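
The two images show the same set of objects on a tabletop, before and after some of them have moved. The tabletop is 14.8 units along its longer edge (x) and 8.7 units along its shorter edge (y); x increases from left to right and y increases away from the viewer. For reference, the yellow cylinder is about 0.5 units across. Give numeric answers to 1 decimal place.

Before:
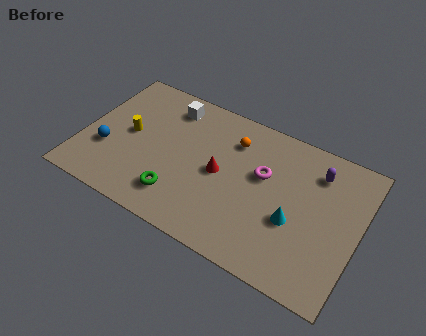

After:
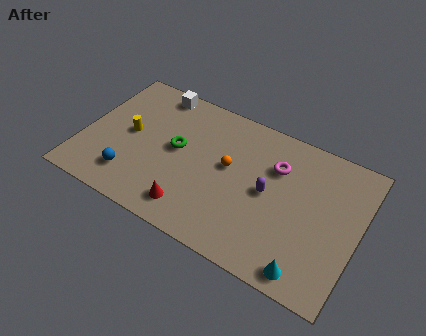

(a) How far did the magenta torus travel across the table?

1.0

From (9.6, 5.3) to (10.2, 6.1), the magenta torus covered √(0.6² + 0.8²) ≈ 1.0 units.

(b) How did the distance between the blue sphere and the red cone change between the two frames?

-2.7

They were about 6.1 units apart before and 3.4 after — 2.7 units closer together.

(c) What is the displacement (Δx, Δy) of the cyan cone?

(1.1, -2.4)

The cyan cone was at about (11.5, 3.4) and moved to about (12.6, 1.0).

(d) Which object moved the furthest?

the purple capsule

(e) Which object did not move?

the yellow cylinder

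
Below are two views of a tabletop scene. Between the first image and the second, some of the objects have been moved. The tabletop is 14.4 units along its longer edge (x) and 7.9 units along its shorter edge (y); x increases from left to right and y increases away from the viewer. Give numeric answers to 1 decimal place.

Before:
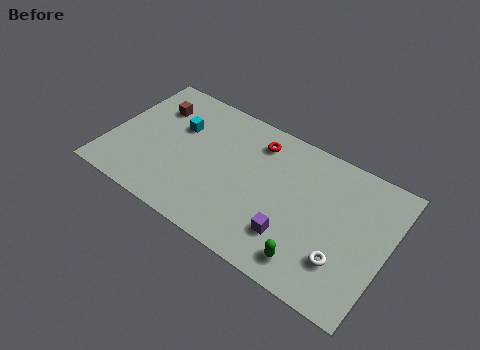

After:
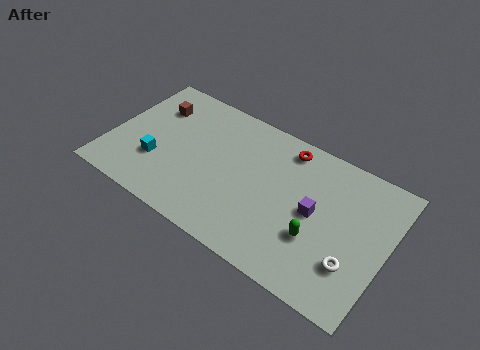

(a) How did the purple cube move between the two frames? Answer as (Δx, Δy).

(0.9, 1.9)

The purple cube was at about (9.8, 2.1) and moved to about (10.7, 4.0).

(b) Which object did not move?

the brown cube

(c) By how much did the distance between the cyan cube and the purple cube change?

+1.0

The distance was about 7.2 in the first image and 8.2 in the second, so they moved 1.0 units further apart.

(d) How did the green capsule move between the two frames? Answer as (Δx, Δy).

(0.1, 1.4)

The green capsule started near (10.9, 1.3) and ended near (11.0, 2.7).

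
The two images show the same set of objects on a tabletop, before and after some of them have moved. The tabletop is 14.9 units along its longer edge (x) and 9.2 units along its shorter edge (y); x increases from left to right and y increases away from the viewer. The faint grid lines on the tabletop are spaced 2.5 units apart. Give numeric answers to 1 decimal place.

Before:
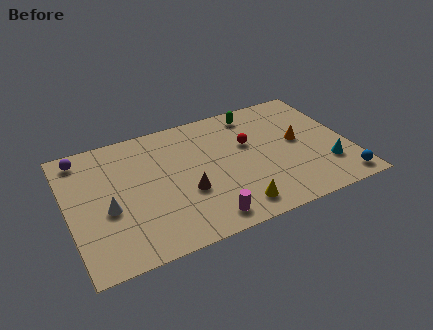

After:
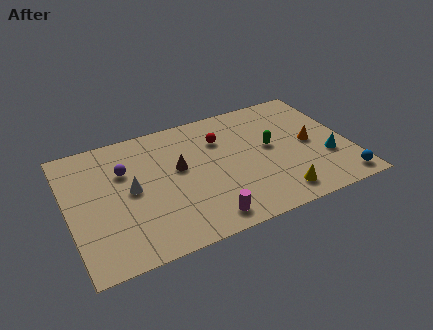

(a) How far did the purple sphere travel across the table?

2.8

The purple sphere was near (1.0, 8.0) before and (3.1, 6.2) after, so it travelled √(2.1² + 1.8²) ≈ 2.8 units.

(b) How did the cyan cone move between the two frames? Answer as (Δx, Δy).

(0.1, 0.6)

The cyan cone started near (13.5, 2.5) and ended near (13.6, 3.1).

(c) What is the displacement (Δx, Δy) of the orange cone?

(0.6, -0.4)

From the two frames, the orange cone sits at roughly (12.3, 4.9) before and (12.9, 4.5) after.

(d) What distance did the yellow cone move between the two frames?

2.3

The yellow cone moved from about (8.4, 1.4) to (10.7, 1.4), a distance of √(2.3² + 0.0²) ≈ 2.3.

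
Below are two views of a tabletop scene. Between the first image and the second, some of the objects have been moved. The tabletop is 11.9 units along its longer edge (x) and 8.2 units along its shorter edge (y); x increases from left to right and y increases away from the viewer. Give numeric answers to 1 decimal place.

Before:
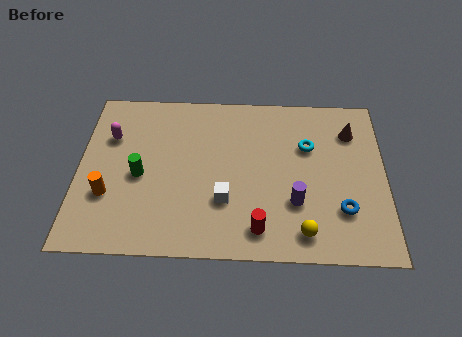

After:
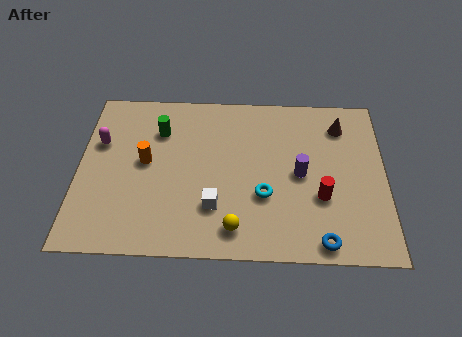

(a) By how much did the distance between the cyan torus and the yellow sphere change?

-2.3

The distance was about 4.2 in the first image and 1.9 in the second, so they moved 2.3 units closer together.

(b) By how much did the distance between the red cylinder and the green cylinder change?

+1.8

Before: roughly 5.2 units apart; after: 7.0. That's 1.8 units further apart.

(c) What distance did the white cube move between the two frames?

0.5

From (5.7, 2.6) to (5.3, 2.3), the white cube covered √(0.4² + 0.3²) ≈ 0.5 units.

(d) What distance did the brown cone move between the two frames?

0.5

From (10.6, 6.2) to (10.2, 6.5), the brown cone covered √(0.4² + 0.3²) ≈ 0.5 units.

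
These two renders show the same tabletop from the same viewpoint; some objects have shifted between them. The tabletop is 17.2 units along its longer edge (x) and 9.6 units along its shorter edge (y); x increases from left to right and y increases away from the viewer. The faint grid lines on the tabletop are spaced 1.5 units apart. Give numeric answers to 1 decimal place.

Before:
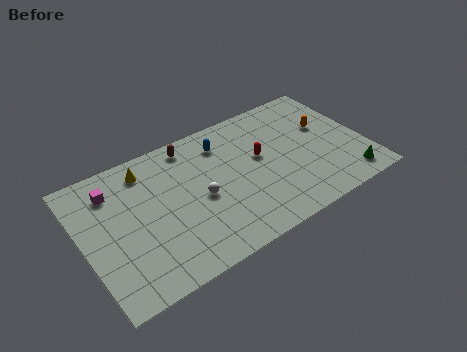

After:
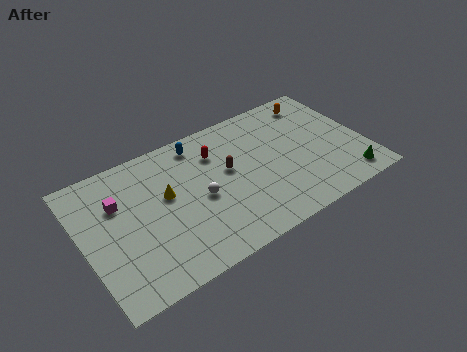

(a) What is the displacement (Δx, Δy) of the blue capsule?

(-1.4, 0.7)

The blue capsule was at about (8.9, 7.6) and moved to about (7.5, 8.3).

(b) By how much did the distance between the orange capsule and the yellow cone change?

-1.0

They were about 11.1 units apart before and 10.1 after — 1.0 units closer together.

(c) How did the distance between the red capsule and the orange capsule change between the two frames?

+2.4

Before: roughly 4.2 units apart; after: 6.6. That's 2.4 units further apart.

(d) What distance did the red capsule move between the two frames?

3.0

From (10.9, 5.5) to (8.4, 7.1), the red capsule covered √(2.5² + 1.6²) ≈ 3.0 units.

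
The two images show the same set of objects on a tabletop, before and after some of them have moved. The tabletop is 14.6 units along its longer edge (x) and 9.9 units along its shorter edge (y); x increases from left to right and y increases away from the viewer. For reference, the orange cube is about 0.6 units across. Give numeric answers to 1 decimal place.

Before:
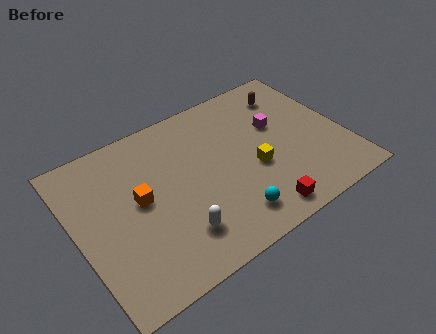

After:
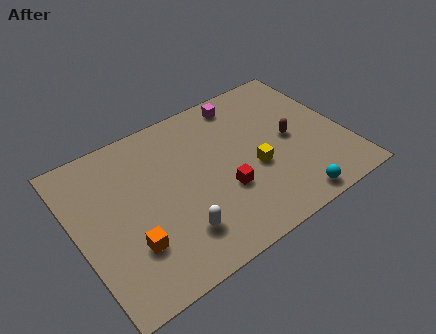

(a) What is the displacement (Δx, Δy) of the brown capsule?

(-0.6, -3.0)

The brown capsule was at about (12.3, 7.9) and moved to about (11.7, 4.9).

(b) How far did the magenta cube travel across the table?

2.9

From (11.2, 6.1) to (9.7, 8.6), the magenta cube covered √(1.5² + 2.5²) ≈ 2.9 units.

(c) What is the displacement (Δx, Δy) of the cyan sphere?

(3.2, -0.8)

From the two frames, the cyan sphere sits at roughly (7.7, 1.8) before and (10.9, 1.0) after.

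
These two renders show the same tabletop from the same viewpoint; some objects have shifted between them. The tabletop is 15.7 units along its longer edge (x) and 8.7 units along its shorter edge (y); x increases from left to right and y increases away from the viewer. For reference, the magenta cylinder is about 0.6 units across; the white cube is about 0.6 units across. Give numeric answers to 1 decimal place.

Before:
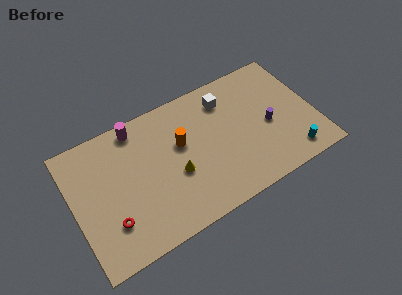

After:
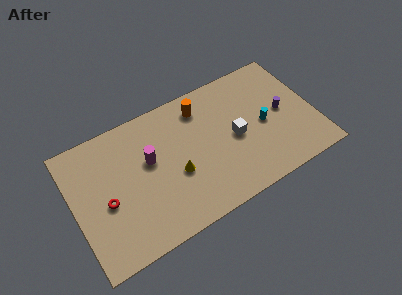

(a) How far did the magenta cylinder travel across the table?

2.5

The magenta cylinder was near (4.5, 7.7) before and (5.0, 5.2) after, so it travelled √(0.5² + 2.5²) ≈ 2.5 units.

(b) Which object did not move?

the yellow cone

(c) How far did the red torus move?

1.4

The red torus was near (2.1, 2.4) before and (2.0, 3.8) after, so it travelled √(0.1² + 1.4²) ≈ 1.4 units.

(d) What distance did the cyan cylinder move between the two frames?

3.1

The cyan cylinder was near (13.8, 1.3) before and (12.4, 4.1) after, so it travelled √(1.4² + 2.8²) ≈ 3.1 units.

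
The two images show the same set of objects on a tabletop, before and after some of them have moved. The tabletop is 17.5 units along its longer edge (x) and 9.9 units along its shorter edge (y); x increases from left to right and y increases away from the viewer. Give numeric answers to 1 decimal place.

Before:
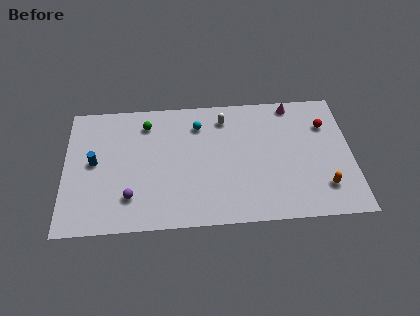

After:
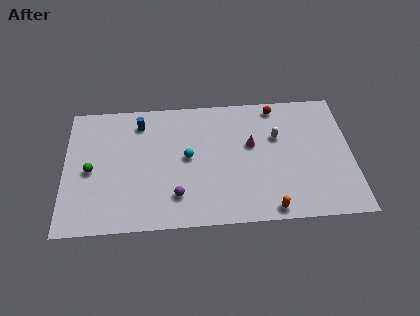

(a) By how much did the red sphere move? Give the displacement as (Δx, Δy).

(-3.0, 1.7)

The red sphere started near (16.0, 7.1) and ended near (13.0, 8.8).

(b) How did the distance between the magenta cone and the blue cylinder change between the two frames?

-5.6

They were about 12.7 units apart before and 7.1 after — 5.6 units closer together.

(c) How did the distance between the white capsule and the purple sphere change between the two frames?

-0.7

The distance was about 8.1 in the first image and 7.4 in the second, so they moved 0.7 units closer together.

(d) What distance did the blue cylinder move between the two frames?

4.0

The blue cylinder was near (1.8, 5.2) before and (4.6, 8.1) after, so it travelled √(2.8² + 2.9²) ≈ 4.0 units.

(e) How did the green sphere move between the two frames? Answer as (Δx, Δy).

(-3.4, -3.4)

The green sphere started near (5.0, 8.0) and ended near (1.6, 4.6).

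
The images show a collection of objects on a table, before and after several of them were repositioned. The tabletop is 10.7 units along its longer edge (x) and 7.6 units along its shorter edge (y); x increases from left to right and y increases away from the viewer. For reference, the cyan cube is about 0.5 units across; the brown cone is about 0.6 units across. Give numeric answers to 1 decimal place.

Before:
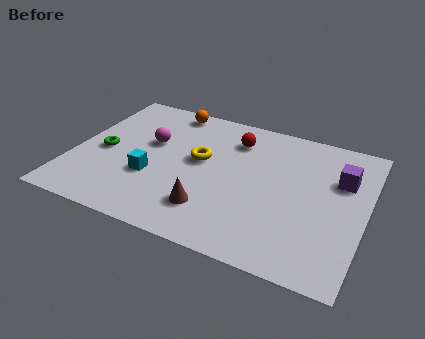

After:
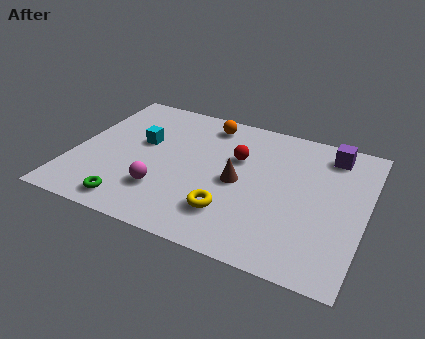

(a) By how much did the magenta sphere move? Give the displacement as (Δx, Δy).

(0.8, -2.5)

From the two frames, the magenta sphere sits at roughly (2.7, 4.6) before and (3.5, 2.1) after.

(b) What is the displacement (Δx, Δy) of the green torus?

(1.4, -2.5)

From the two frames, the green torus sits at roughly (1.1, 3.5) before and (2.5, 1.0) after.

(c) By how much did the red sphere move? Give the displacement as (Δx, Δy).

(0.2, -1.0)

The red sphere was at about (5.7, 5.9) and moved to about (5.9, 4.9).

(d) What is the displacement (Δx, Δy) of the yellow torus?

(1.4, -2.4)

The yellow torus started near (4.6, 4.3) and ended near (6.0, 1.9).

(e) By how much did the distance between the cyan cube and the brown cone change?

+1.3

They were about 2.5 units apart before and 3.8 after — 1.3 units further apart.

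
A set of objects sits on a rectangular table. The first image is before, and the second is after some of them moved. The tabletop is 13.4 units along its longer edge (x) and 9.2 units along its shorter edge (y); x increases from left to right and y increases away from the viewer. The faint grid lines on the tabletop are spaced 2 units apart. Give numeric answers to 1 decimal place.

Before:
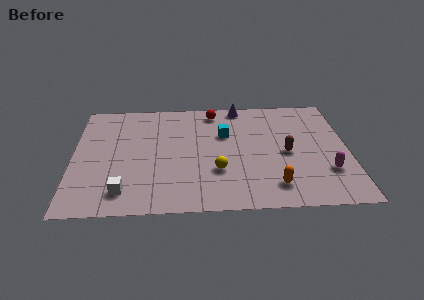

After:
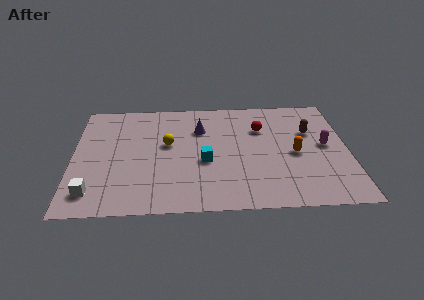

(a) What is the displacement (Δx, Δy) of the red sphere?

(2.3, -1.6)

From the two frames, the red sphere sits at roughly (6.9, 8.0) before and (9.2, 6.4) after.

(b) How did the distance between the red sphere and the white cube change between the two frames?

+1.7

Before: roughly 7.8 units apart; after: 9.5. That's 1.7 units further apart.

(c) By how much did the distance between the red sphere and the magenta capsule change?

-4.1

Before: roughly 7.6 units apart; after: 3.5. That's 4.1 units closer together.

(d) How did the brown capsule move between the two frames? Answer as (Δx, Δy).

(1.2, 1.7)

The brown capsule started near (10.4, 4.3) and ended near (11.6, 6.0).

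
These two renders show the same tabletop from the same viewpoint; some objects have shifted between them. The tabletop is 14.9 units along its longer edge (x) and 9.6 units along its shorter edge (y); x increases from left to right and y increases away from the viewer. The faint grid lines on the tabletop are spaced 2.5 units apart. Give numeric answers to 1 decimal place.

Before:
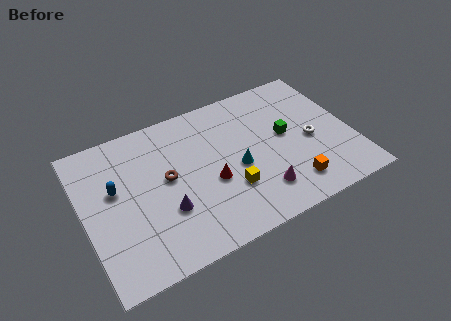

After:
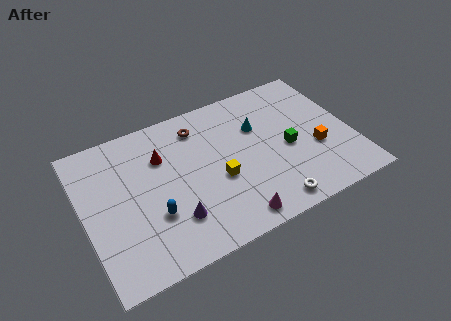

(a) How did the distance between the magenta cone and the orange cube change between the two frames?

+4.0

Before: roughly 1.7 units apart; after: 5.7. That's 4.0 units further apart.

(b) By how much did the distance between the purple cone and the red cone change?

+1.5

Before: roughly 2.7 units apart; after: 4.2. That's 1.5 units further apart.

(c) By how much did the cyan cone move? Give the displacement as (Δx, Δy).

(1.5, 2.2)

The cyan cone was at about (8.4, 4.2) and moved to about (9.9, 6.4).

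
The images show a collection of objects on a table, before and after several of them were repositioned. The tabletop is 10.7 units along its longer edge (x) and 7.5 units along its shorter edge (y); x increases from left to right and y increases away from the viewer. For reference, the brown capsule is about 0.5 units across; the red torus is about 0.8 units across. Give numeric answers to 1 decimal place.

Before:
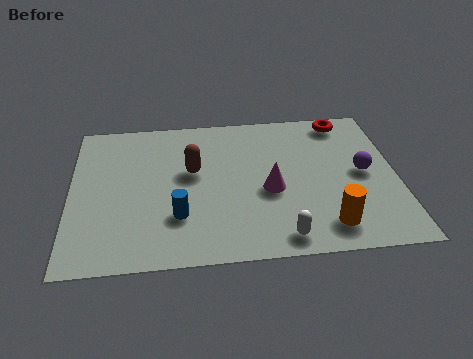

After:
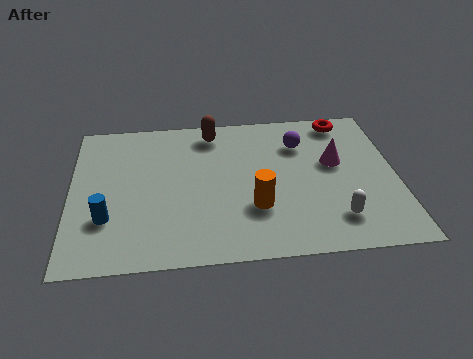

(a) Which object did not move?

the red torus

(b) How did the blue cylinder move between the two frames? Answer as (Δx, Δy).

(-2.3, 0.1)

The blue cylinder was at about (3.5, 2.2) and moved to about (1.2, 2.3).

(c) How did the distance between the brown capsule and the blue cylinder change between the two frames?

+3.1

Before: roughly 2.3 units apart; after: 5.4. That's 3.1 units further apart.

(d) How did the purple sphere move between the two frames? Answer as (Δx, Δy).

(-2.0, 1.7)

The purple sphere was at about (9.6, 3.8) and moved to about (7.6, 5.5).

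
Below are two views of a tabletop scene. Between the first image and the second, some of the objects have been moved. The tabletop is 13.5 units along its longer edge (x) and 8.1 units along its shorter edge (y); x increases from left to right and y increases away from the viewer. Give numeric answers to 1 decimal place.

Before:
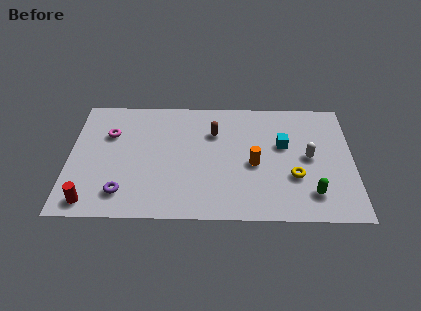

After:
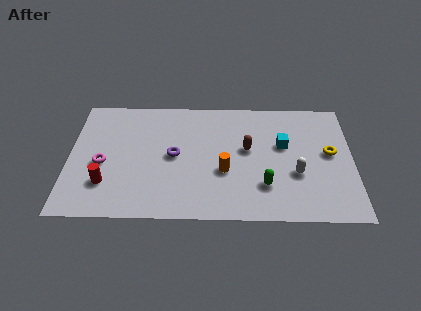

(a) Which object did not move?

the cyan cube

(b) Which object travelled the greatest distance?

the purple torus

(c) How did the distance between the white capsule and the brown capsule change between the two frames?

-2.0

Before: roughly 4.8 units apart; after: 2.8. That's 2.0 units closer together.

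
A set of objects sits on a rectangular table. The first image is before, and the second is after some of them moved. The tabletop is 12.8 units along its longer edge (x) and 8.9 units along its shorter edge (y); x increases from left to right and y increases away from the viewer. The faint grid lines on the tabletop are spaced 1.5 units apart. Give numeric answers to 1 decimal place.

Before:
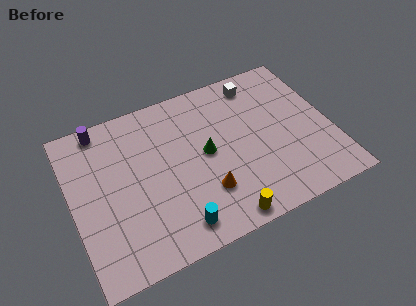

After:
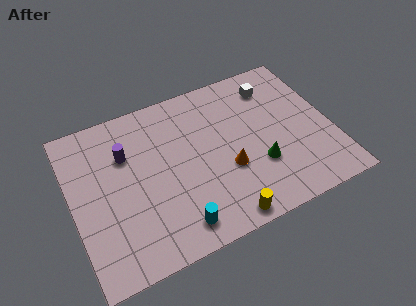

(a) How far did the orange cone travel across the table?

1.4

The orange cone moved from about (6.3, 2.5) to (7.5, 3.3), a distance of √(1.2² + 0.8²) ≈ 1.4.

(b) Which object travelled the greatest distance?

the green cone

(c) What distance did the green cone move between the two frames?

2.9

The green cone moved from about (6.6, 4.6) to (9.0, 2.9), a distance of √(2.4² + 1.7²) ≈ 2.9.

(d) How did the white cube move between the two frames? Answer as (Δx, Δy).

(0.7, -0.5)

The white cube was at about (9.6, 7.6) and moved to about (10.3, 7.1).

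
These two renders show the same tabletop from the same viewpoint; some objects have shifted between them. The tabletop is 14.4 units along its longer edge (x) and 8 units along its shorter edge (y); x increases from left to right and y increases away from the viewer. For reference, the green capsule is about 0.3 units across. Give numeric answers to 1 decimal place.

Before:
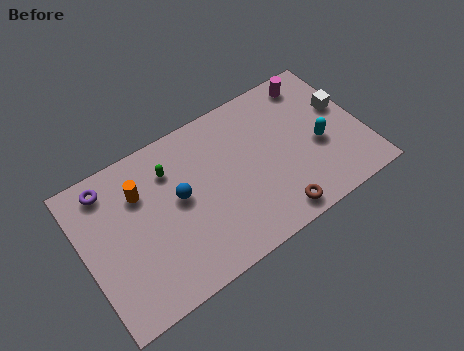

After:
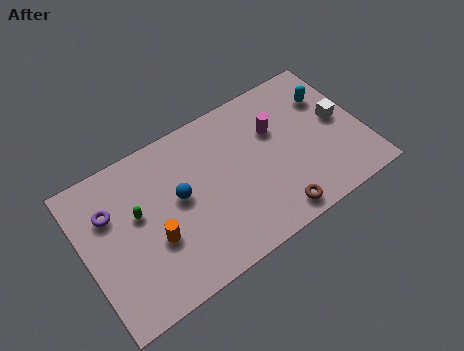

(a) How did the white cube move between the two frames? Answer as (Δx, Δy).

(-0.3, -0.6)

The white cube started near (13.6, 4.8) and ended near (13.3, 4.2).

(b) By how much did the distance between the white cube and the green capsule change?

+1.5

They were about 9.0 units apart before and 10.5 after — 1.5 units further apart.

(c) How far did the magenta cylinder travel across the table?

2.8

From (12.4, 6.9) to (10.1, 5.3), the magenta cylinder covered √(2.3² + 1.6²) ≈ 2.8 units.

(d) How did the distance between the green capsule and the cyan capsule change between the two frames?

+2.4

The distance was about 7.8 in the first image and 10.2 in the second, so they moved 2.4 units further apart.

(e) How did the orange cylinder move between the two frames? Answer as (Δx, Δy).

(0.3, -2.7)

The orange cylinder was at about (3.1, 5.7) and moved to about (3.4, 3.0).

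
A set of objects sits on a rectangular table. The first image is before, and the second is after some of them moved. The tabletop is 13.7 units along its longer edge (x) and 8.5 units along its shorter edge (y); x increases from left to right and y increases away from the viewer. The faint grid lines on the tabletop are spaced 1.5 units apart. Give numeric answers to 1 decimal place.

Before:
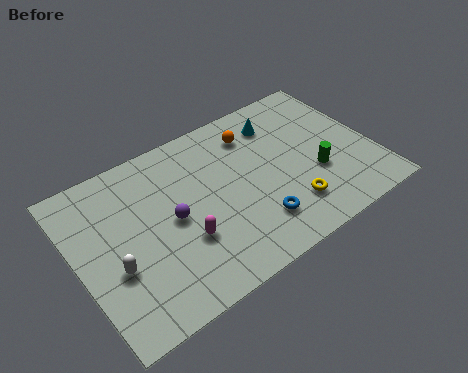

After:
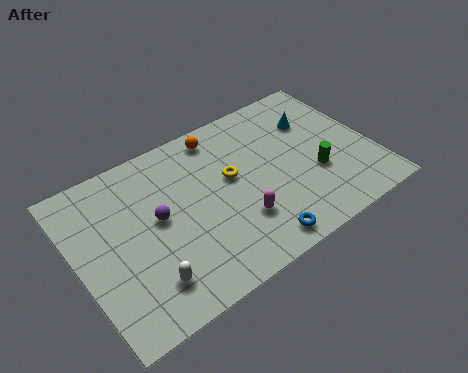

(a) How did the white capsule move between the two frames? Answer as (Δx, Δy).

(1.2, -1.4)

The white capsule was at about (1.5, 3.2) and moved to about (2.7, 1.8).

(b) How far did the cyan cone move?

1.7

The cyan cone was near (9.8, 6.7) before and (11.4, 6.0) after, so it travelled √(1.6² + 0.7²) ≈ 1.7 units.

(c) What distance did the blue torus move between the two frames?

1.0

The blue torus was near (7.8, 2.0) before and (7.6, 1.0) after, so it travelled √(0.2² + 1.0²) ≈ 1.0 units.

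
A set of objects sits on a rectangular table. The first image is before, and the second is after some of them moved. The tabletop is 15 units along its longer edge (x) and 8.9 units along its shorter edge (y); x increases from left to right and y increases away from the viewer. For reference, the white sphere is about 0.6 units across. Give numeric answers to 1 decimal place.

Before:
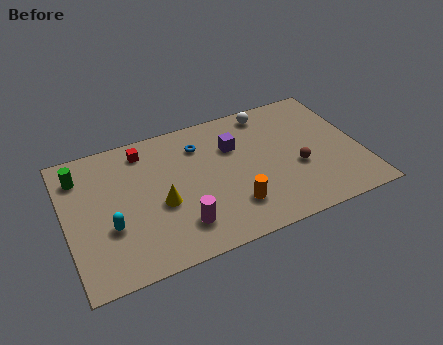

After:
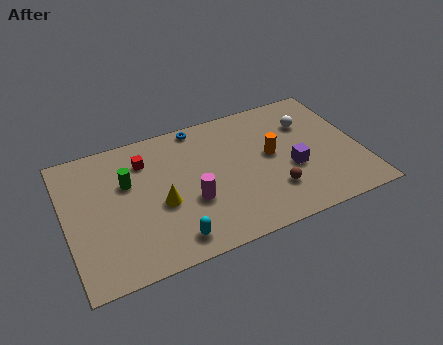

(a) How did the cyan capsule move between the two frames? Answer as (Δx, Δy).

(2.9, -1.9)

The cyan capsule was at about (2.1, 3.2) and moved to about (5.0, 1.3).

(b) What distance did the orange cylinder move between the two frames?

3.5

The orange cylinder moved from about (8.2, 2.2) to (10.5, 4.8), a distance of √(2.3² + 2.6²) ≈ 3.5.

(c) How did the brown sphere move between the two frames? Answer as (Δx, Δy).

(-1.4, -1.1)

From the two frames, the brown sphere sits at roughly (11.7, 3.5) before and (10.3, 2.4) after.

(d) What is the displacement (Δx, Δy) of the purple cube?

(2.7, -2.6)

The purple cube was at about (8.7, 6.1) and moved to about (11.4, 3.5).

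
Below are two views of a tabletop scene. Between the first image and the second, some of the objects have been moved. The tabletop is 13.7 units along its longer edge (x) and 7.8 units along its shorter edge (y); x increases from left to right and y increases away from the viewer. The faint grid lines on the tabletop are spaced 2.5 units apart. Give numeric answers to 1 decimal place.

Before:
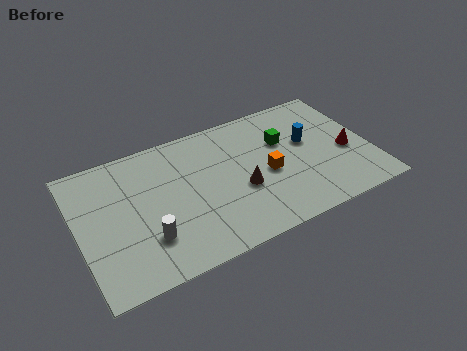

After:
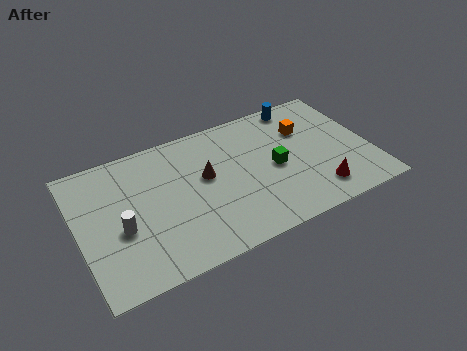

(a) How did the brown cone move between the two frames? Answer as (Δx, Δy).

(-1.5, 1.4)

The brown cone was at about (7.5, 3.1) and moved to about (6.0, 4.5).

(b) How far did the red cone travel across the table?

2.5

The red cone moved from about (12.6, 3.3) to (10.9, 1.5), a distance of √(1.7² + 1.8²) ≈ 2.5.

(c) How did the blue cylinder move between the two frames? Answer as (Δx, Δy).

(0.0, 2.4)

From the two frames, the blue cylinder sits at roughly (10.9, 4.6) before and (10.9, 7.0) after.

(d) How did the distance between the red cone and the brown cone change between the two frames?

+0.6

The distance was about 5.1 in the first image and 5.7 in the second, so they moved 0.6 units further apart.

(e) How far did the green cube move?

1.5

The green cube was near (9.8, 5.1) before and (9.2, 3.7) after, so it travelled √(0.6² + 1.4²) ≈ 1.5 units.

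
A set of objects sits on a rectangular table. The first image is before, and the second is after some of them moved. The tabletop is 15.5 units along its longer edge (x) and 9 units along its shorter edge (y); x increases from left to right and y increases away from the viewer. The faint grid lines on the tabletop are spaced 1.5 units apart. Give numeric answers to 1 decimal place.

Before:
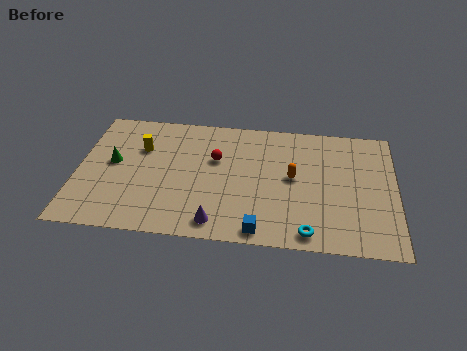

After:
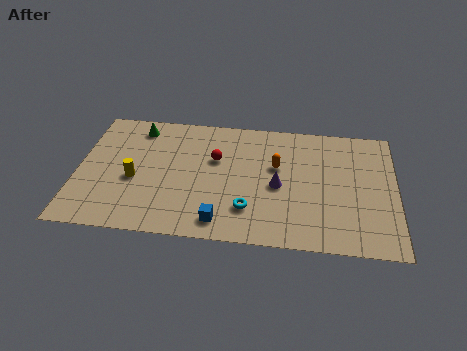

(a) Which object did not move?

the red sphere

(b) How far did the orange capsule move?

1.1

From (10.5, 4.8) to (9.7, 5.5), the orange capsule covered √(0.8² + 0.7²) ≈ 1.1 units.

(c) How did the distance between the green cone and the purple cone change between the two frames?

+1.4

Before: roughly 6.4 units apart; after: 7.8. That's 1.4 units further apart.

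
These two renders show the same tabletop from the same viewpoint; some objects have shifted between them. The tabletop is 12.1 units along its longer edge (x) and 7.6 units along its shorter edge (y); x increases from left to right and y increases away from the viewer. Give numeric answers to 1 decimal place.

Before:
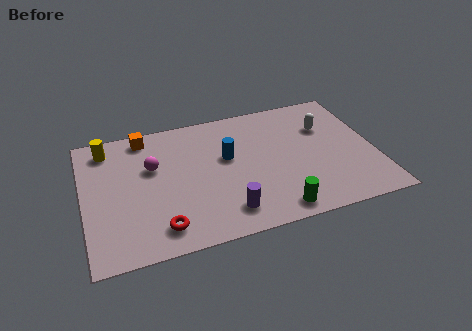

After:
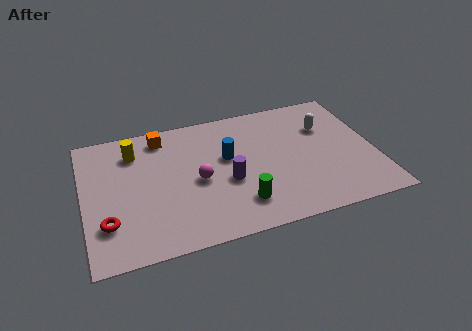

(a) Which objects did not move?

the blue cylinder and the white capsule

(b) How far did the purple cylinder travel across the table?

1.7

The purple cylinder moved from about (5.7, 1.4) to (5.9, 3.1), a distance of √(0.2² + 1.7²) ≈ 1.7.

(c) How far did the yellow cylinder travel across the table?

1.2

The yellow cylinder was near (1.1, 6.4) before and (2.2, 5.9) after, so it travelled √(1.1² + 0.5²) ≈ 1.2 units.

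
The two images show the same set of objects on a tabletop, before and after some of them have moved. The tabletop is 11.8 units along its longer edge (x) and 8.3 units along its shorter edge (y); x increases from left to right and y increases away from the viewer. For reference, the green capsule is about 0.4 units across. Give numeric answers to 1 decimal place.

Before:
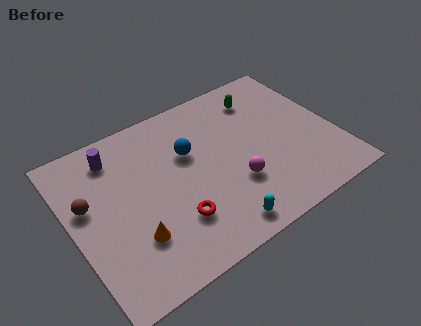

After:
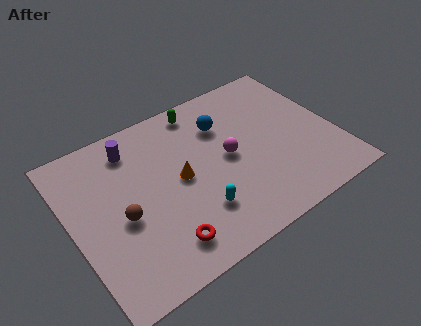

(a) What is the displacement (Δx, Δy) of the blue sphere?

(1.7, 0.7)

The blue sphere started near (5.4, 5.3) and ended near (7.1, 6.0).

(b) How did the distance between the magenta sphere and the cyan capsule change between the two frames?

+0.7

Before: roughly 2.0 units apart; after: 2.7. That's 0.7 units further apart.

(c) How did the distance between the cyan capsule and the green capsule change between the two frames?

-1.2

The distance was about 6.4 in the first image and 5.2 in the second, so they moved 1.2 units closer together.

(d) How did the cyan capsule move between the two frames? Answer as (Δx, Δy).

(-0.7, 1.2)

From the two frames, the cyan capsule sits at roughly (5.9, 1.0) before and (5.2, 2.2) after.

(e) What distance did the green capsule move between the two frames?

2.8

The green capsule was near (9.0, 6.6) before and (6.3, 7.3) after, so it travelled √(2.7² + 0.7²) ≈ 2.8 units.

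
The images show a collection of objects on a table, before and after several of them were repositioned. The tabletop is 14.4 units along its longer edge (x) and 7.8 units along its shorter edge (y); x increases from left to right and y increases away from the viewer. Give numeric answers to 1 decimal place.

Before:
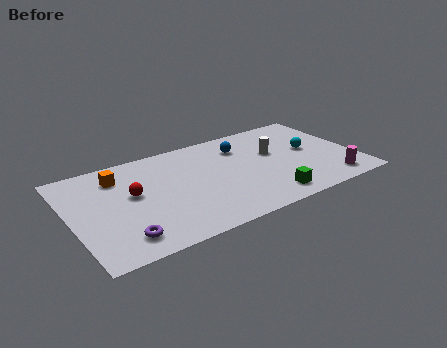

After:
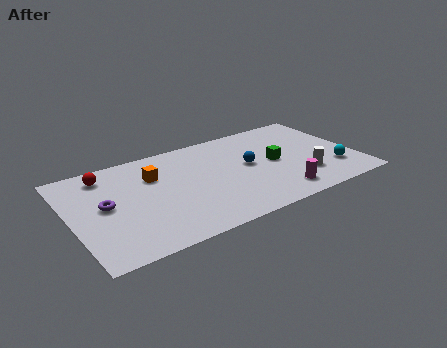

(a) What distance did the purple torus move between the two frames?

2.7

From (2.2, 1.4) to (1.7, 4.1), the purple torus covered √(0.5² + 2.7²) ≈ 2.7 units.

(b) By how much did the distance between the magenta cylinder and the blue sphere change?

-3.0

The distance was about 6.1 in the first image and 3.1 in the second, so they moved 3.0 units closer together.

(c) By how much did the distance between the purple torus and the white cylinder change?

+1.2

The distance was about 8.8 in the first image and 10.0 in the second, so they moved 1.2 units further apart.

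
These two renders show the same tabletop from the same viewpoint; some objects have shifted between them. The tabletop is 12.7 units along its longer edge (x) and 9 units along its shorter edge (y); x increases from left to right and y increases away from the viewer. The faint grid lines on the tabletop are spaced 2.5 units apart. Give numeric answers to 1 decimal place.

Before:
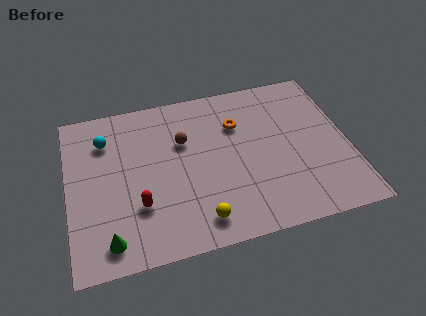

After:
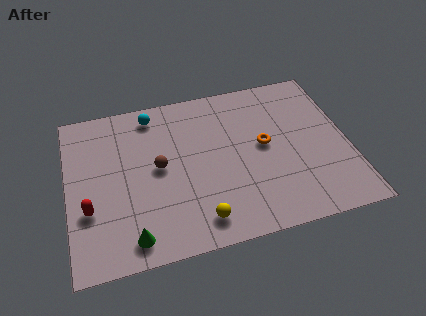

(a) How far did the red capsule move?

2.2

From (3.1, 2.8) to (0.9, 3.1), the red capsule covered √(2.2² + 0.3²) ≈ 2.2 units.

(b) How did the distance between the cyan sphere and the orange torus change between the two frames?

-0.3

The distance was about 6.0 in the first image and 5.7 in the second, so they moved 0.3 units closer together.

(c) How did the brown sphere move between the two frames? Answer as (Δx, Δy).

(-1.2, -1.2)

The brown sphere started near (5.3, 5.9) and ended near (4.1, 4.7).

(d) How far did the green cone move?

1.0

The green cone was near (1.7, 1.3) before and (2.7, 1.2) after, so it travelled √(1.0² + 0.1²) ≈ 1.0 units.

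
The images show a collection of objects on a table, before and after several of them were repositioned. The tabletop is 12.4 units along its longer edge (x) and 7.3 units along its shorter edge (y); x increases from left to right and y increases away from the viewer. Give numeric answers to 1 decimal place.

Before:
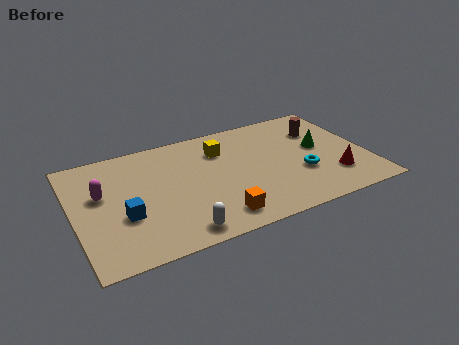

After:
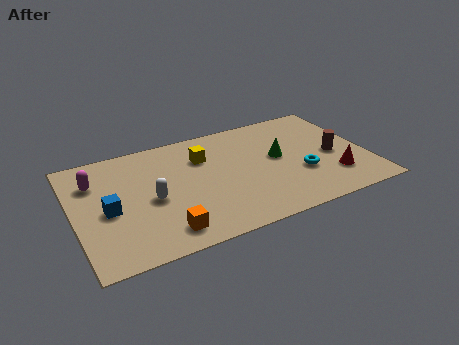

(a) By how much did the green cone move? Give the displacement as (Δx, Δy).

(-1.8, 0.0)

From the two frames, the green cone sits at roughly (10.5, 4.0) before and (8.7, 4.0) after.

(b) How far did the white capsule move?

2.6

The white capsule was near (4.1, 0.9) before and (3.2, 3.3) after, so it travelled √(0.9² + 2.4²) ≈ 2.6 units.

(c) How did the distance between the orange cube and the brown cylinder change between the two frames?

+1.4

The distance was about 6.4 in the first image and 7.8 in the second, so they moved 1.4 units further apart.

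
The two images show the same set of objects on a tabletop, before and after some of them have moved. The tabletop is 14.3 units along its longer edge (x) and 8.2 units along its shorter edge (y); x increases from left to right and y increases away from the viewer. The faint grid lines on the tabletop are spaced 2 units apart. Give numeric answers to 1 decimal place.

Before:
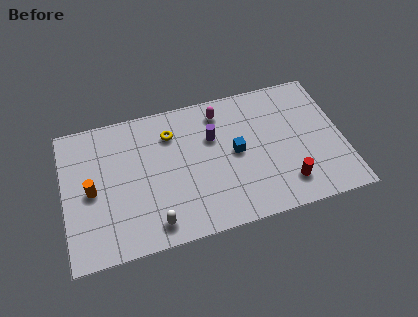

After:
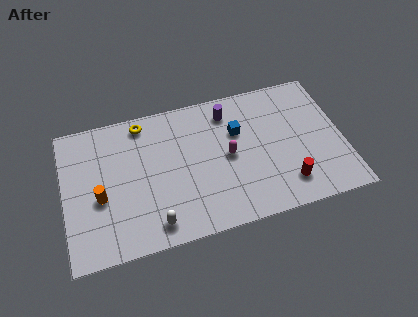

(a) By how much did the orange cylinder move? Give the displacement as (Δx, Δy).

(0.4, -0.5)

The orange cylinder was at about (1.4, 3.9) and moved to about (1.8, 3.4).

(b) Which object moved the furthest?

the magenta capsule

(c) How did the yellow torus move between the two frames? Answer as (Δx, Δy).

(-1.4, 1.0)

The yellow torus started near (5.6, 6.2) and ended near (4.2, 7.2).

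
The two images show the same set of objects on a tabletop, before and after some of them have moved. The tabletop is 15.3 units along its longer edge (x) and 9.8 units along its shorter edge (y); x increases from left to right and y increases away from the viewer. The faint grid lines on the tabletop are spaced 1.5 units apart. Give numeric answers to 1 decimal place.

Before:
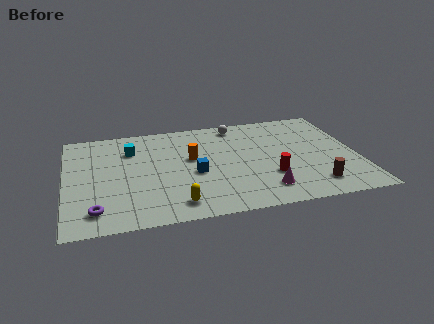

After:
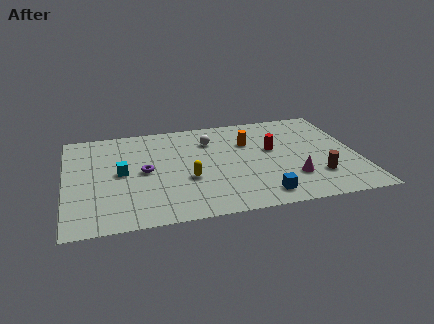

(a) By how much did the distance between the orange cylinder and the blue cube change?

+3.8

Before: roughly 1.5 units apart; after: 5.3. That's 3.8 units further apart.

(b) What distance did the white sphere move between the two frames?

2.0

From (9.2, 8.6) to (7.7, 7.3), the white sphere covered √(1.5² + 1.3²) ≈ 2.0 units.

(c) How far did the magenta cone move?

1.7

The magenta cone moved from about (10.2, 1.9) to (11.7, 2.7), a distance of √(1.5² + 0.8²) ≈ 1.7.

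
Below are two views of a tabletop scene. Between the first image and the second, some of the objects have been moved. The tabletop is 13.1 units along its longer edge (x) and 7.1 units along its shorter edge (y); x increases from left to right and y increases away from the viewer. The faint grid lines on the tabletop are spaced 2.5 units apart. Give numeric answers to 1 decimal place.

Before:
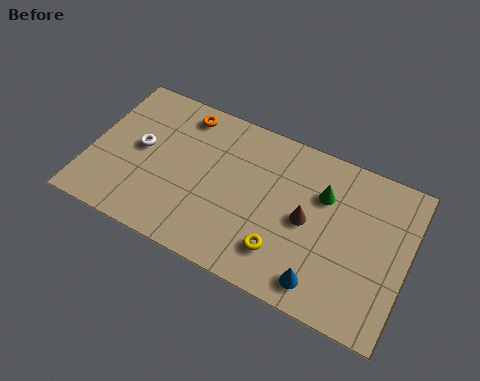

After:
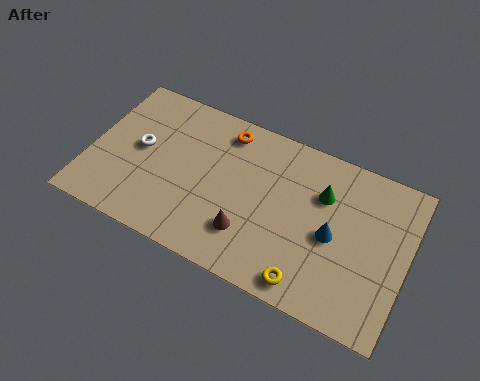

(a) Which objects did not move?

the green cone and the white torus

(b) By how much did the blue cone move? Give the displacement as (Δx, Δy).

(0.2, 2.2)

From the two frames, the blue cone sits at roughly (9.9, 1.1) before and (10.1, 3.3) after.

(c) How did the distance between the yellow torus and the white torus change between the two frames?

+1.4

The distance was about 6.5 in the first image and 7.9 in the second, so they moved 1.4 units further apart.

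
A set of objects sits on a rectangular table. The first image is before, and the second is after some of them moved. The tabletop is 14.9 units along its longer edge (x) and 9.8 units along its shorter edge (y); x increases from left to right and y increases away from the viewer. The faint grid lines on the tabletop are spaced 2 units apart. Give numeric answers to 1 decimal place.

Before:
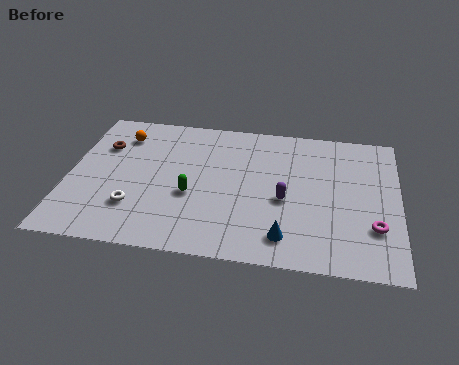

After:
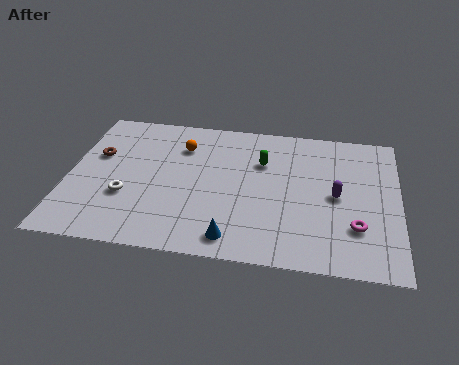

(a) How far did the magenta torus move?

0.8

The magenta torus was near (13.8, 2.9) before and (13.0, 2.8) after, so it travelled √(0.8² + 0.1²) ≈ 0.8 units.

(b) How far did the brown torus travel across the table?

0.7

The brown torus was near (1.4, 6.8) before and (1.2, 6.1) after, so it travelled √(0.2² + 0.7²) ≈ 0.7 units.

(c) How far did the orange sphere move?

2.8

The orange sphere was near (2.2, 7.7) before and (5.0, 7.3) after, so it travelled √(2.8² + 0.4²) ≈ 2.8 units.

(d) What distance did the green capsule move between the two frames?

4.2

The green capsule moved from about (5.6, 3.9) to (8.7, 6.7), a distance of √(3.1² + 2.8²) ≈ 4.2.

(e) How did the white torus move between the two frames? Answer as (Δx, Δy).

(-0.4, 0.7)

From the two frames, the white torus sits at roughly (3.1, 2.7) before and (2.7, 3.4) after.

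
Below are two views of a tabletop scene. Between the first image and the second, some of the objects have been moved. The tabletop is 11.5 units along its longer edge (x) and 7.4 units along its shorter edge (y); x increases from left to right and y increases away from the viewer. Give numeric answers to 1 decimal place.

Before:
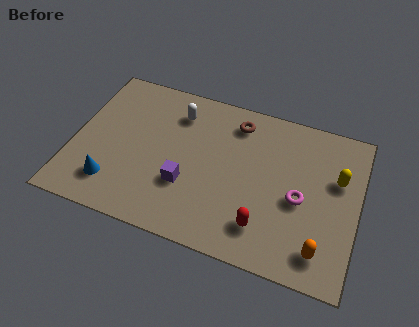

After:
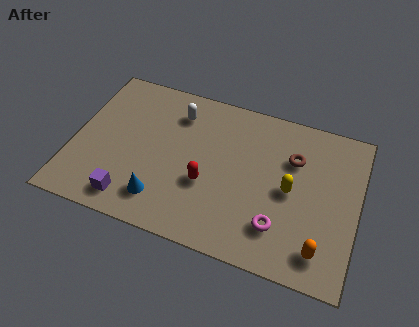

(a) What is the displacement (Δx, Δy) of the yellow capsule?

(-1.8, -1.1)

The yellow capsule was at about (10.6, 4.7) and moved to about (8.8, 3.6).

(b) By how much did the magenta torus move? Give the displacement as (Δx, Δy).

(-0.7, -1.5)

From the two frames, the magenta torus sits at roughly (9.2, 3.3) before and (8.5, 1.8) after.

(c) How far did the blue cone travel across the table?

2.0

From (1.8, 1.6) to (3.8, 1.5), the blue cone covered √(2.0² + 0.1²) ≈ 2.0 units.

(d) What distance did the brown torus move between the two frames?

2.6

The brown torus moved from about (6.4, 6.1) to (8.8, 5.1), a distance of √(2.4² + 1.0²) ≈ 2.6.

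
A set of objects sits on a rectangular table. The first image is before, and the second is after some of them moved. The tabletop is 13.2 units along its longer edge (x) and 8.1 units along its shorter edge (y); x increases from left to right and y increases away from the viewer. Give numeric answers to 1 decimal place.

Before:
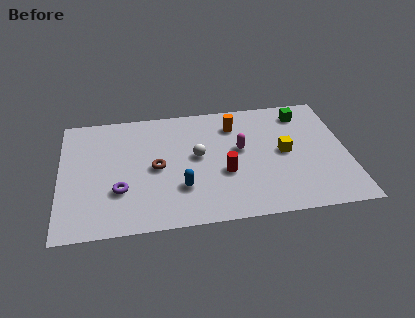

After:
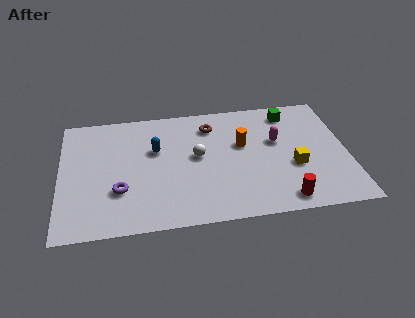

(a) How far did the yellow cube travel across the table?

1.1

The yellow cube was near (10.3, 4.1) before and (10.7, 3.1) after, so it travelled √(0.4² + 1.0²) ≈ 1.1 units.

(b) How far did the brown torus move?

3.6

The brown torus moved from about (4.4, 3.9) to (7.0, 6.4), a distance of √(2.6² + 2.5²) ≈ 3.6.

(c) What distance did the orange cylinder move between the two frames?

1.4

The orange cylinder moved from about (8.1, 6.3) to (8.4, 4.9), a distance of √(0.3² + 1.4²) ≈ 1.4.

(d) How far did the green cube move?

0.6

The green cube was near (11.3, 6.7) before and (10.7, 6.8) after, so it travelled √(0.6² + 0.1²) ≈ 0.6 units.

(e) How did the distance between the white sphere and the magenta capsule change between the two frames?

+1.7

Before: roughly 2.0 units apart; after: 3.7. That's 1.7 units further apart.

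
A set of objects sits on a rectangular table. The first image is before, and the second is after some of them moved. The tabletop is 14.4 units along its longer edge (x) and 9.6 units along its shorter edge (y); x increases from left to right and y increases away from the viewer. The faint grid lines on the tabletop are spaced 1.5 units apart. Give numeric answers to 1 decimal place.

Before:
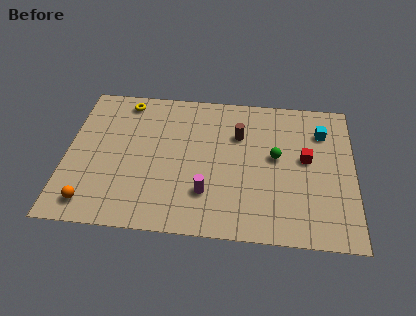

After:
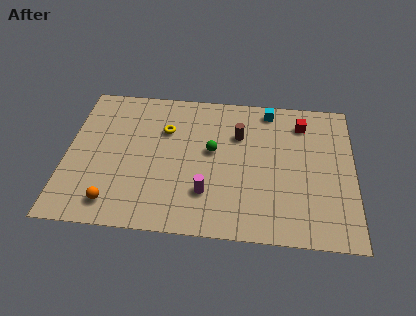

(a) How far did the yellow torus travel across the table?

2.8

The yellow torus moved from about (2.8, 8.4) to (4.9, 6.6), a distance of √(2.1² + 1.8²) ≈ 2.8.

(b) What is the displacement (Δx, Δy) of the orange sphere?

(1.1, 0.1)

From the two frames, the orange sphere sits at roughly (1.4, 1.4) before and (2.5, 1.5) after.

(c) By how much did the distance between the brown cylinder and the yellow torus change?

-2.4

The distance was about 6.1 in the first image and 3.7 in the second, so they moved 2.4 units closer together.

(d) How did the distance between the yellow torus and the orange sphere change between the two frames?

-1.5

Before: roughly 7.1 units apart; after: 5.6. That's 1.5 units closer together.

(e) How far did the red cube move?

2.4

From (12.0, 5.3) to (11.8, 7.7), the red cube covered √(0.2² + 2.4²) ≈ 2.4 units.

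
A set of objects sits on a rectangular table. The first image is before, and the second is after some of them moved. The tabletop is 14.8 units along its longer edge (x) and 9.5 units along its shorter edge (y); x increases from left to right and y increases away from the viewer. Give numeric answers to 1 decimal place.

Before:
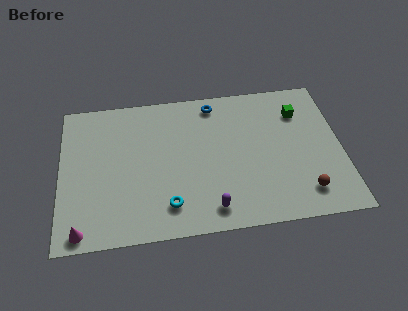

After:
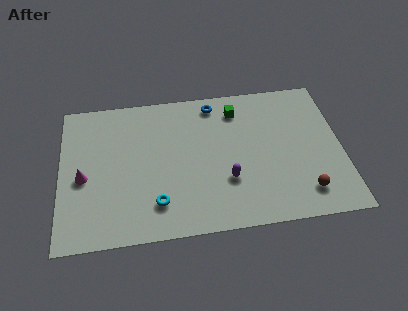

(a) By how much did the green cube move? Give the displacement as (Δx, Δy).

(-3.3, 0.6)

The green cube was at about (12.7, 7.1) and moved to about (9.4, 7.7).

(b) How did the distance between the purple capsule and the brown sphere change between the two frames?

-0.7

They were about 4.9 units apart before and 4.2 after — 0.7 units closer together.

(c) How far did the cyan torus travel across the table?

0.6

The cyan torus was near (5.6, 1.9) before and (5.0, 2.1) after, so it travelled √(0.6² + 0.2²) ≈ 0.6 units.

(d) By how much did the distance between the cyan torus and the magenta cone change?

-0.3

The distance was about 4.6 in the first image and 4.3 in the second, so they moved 0.3 units closer together.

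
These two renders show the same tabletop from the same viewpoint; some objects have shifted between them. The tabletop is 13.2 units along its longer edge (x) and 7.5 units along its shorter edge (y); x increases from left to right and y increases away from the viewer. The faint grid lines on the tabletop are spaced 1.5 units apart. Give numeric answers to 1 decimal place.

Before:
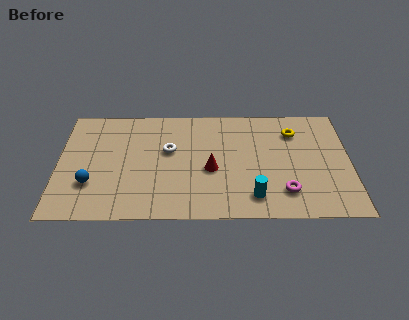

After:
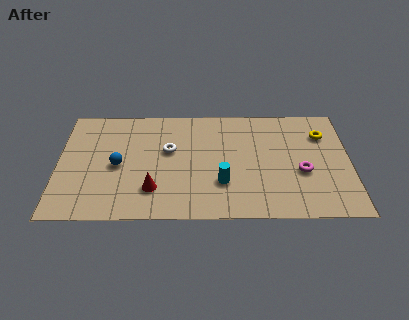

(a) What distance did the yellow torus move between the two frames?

1.3

From (10.7, 5.7) to (12.0, 5.5), the yellow torus covered √(1.3² + 0.2²) ≈ 1.3 units.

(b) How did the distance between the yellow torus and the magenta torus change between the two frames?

-1.3

The distance was about 4.0 in the first image and 2.7 in the second, so they moved 1.3 units closer together.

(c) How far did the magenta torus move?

1.5

The magenta torus was near (10.2, 1.7) before and (11.0, 3.0) after, so it travelled √(0.8² + 1.3²) ≈ 1.5 units.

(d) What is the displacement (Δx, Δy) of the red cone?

(-2.6, -1.3)

The red cone was at about (6.9, 3.2) and moved to about (4.3, 1.9).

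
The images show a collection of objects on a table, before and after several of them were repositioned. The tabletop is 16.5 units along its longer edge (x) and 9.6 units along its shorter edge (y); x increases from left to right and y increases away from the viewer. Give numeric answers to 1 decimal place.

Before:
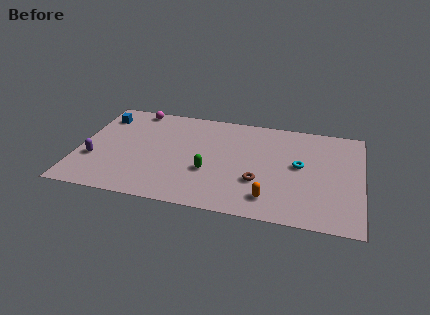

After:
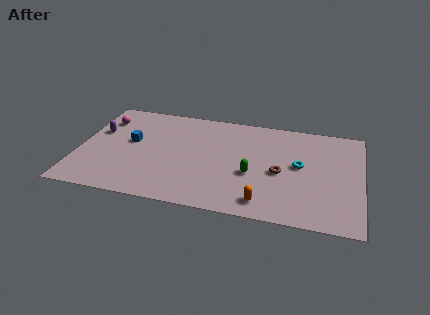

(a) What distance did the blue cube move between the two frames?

2.9

From (1.1, 7.6) to (3.0, 5.4), the blue cube covered √(1.9² + 2.2²) ≈ 2.9 units.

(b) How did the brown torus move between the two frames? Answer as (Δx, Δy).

(1.2, 1.1)

The brown torus started near (10.6, 3.2) and ended near (11.8, 4.3).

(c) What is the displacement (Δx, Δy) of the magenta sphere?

(-1.8, -1.4)

The magenta sphere started near (3.0, 8.7) and ended near (1.2, 7.3).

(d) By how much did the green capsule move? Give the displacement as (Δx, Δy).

(2.5, 0.3)

The green capsule was at about (7.7, 3.5) and moved to about (10.2, 3.8).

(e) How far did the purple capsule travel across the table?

2.7

The purple capsule was near (1.0, 3.3) before and (1.0, 6.0) after, so it travelled √(0.0² + 2.7²) ≈ 2.7 units.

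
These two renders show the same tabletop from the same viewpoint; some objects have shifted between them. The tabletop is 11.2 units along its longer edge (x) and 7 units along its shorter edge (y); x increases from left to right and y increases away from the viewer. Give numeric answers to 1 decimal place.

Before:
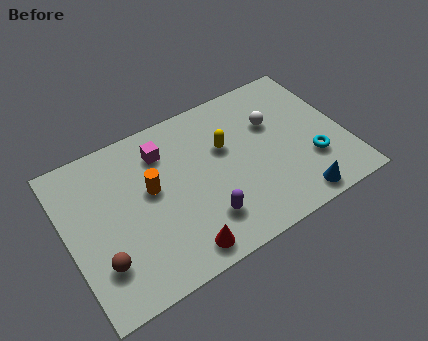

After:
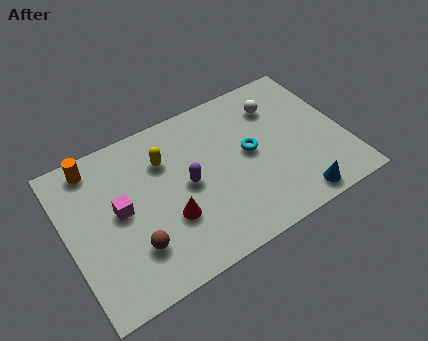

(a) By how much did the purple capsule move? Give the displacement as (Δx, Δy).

(-0.4, 1.8)

The purple capsule started near (5.2, 1.7) and ended near (4.8, 3.5).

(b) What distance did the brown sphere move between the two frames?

1.3

From (1.1, 1.9) to (2.4, 1.9), the brown sphere covered √(1.3² + 0.0²) ≈ 1.3 units.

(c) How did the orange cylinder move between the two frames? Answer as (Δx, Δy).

(-2.0, 2.1)

The orange cylinder started near (3.4, 4.0) and ended near (1.4, 6.1).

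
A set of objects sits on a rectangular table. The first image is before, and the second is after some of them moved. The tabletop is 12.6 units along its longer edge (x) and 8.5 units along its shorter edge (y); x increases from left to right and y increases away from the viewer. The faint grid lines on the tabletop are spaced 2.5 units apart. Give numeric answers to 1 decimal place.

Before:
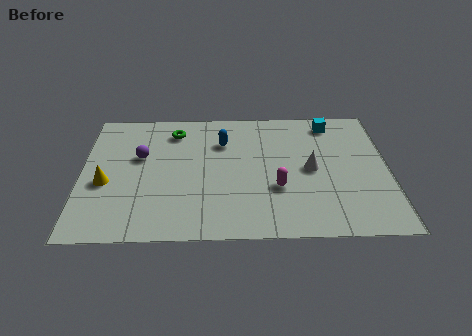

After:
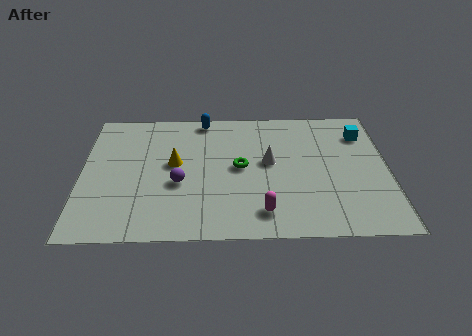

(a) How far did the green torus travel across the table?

3.7

From (3.8, 6.9) to (6.5, 4.4), the green torus covered √(2.7² + 2.5²) ≈ 3.7 units.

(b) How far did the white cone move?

1.8

The white cone was near (9.4, 4.2) before and (7.7, 4.7) after, so it travelled √(1.7² + 0.5²) ≈ 1.8 units.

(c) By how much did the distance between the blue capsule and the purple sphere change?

+0.9

The distance was about 3.5 in the first image and 4.4 in the second, so they moved 0.9 units further apart.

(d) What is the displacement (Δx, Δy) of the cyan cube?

(1.3, -0.8)

From the two frames, the cyan cube sits at roughly (10.3, 7.3) before and (11.6, 6.5) after.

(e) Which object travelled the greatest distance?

the green torus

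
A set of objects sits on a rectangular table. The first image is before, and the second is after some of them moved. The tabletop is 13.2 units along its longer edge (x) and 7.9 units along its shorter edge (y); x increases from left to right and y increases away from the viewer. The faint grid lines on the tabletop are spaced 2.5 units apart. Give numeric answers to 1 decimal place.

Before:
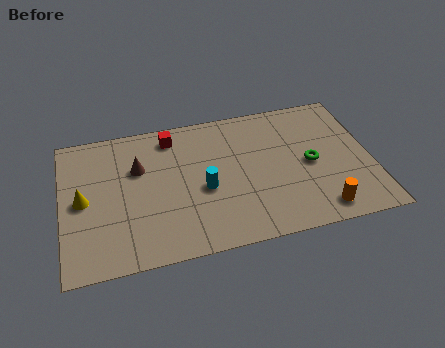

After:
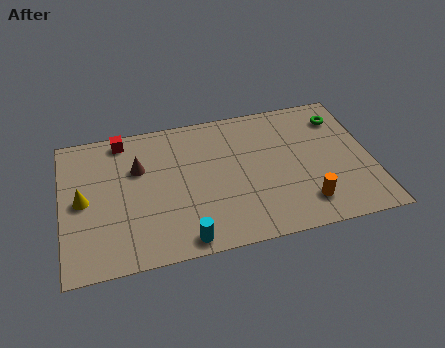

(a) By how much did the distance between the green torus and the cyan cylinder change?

+4.3

They were about 4.6 units apart before and 8.9 after — 4.3 units further apart.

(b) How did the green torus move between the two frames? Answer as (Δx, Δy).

(1.5, 2.4)

From the two frames, the green torus sits at roughly (10.6, 3.8) before and (12.1, 6.2) after.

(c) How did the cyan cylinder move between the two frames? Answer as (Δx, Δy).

(-1.0, -2.6)

From the two frames, the cyan cylinder sits at roughly (6.0, 3.4) before and (5.0, 0.8) after.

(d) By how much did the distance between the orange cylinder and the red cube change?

+1.0

The distance was about 8.2 in the first image and 9.2 in the second, so they moved 1.0 units further apart.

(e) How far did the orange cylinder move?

0.8

From (10.8, 1.1) to (10.2, 1.6), the orange cylinder covered √(0.6² + 0.5²) ≈ 0.8 units.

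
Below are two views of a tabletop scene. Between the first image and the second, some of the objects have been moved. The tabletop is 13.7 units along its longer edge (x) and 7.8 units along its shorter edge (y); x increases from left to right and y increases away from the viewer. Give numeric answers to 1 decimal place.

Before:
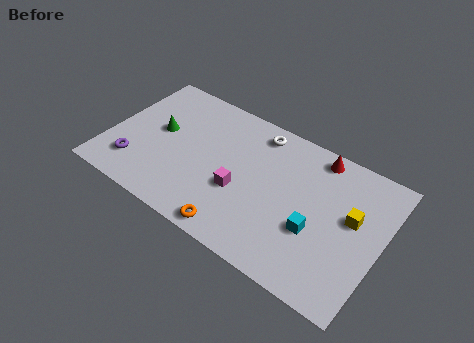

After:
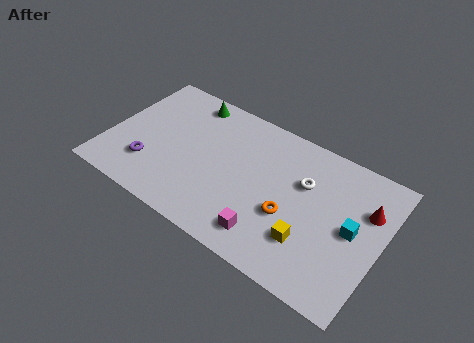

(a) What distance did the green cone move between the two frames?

2.7

The green cone moved from about (2.4, 4.3) to (3.5, 6.8), a distance of √(1.1² + 2.5²) ≈ 2.7.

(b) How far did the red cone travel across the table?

3.1

From (10.1, 6.9) to (12.8, 5.3), the red cone covered √(2.7² + 1.6²) ≈ 3.1 units.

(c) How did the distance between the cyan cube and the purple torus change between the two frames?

+1.1

The distance was about 9.1 in the first image and 10.2 in the second, so they moved 1.1 units further apart.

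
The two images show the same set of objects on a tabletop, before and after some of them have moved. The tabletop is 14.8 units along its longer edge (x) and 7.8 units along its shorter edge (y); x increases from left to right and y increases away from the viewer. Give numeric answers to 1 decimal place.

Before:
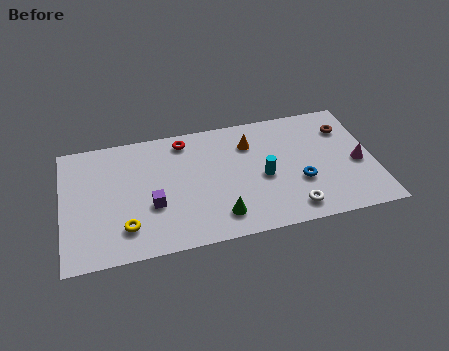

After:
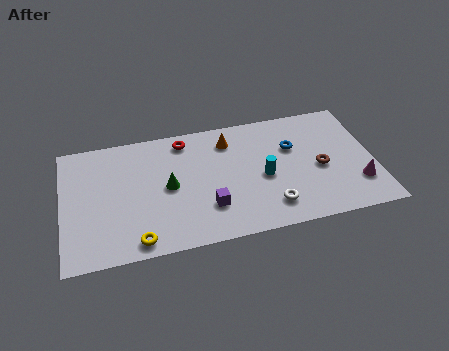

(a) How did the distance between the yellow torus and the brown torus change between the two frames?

-2.2

The distance was about 11.4 in the first image and 9.2 in the second, so they moved 2.2 units closer together.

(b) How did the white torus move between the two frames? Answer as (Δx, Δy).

(-1.0, 0.4)

From the two frames, the white torus sits at roughly (10.7, 1.2) before and (9.7, 1.6) after.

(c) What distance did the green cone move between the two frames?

3.3

From (7.3, 1.5) to (5.0, 3.9), the green cone covered √(2.3² + 2.4²) ≈ 3.3 units.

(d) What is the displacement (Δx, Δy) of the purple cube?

(2.6, -0.7)

The purple cube started near (4.2, 2.9) and ended near (6.8, 2.2).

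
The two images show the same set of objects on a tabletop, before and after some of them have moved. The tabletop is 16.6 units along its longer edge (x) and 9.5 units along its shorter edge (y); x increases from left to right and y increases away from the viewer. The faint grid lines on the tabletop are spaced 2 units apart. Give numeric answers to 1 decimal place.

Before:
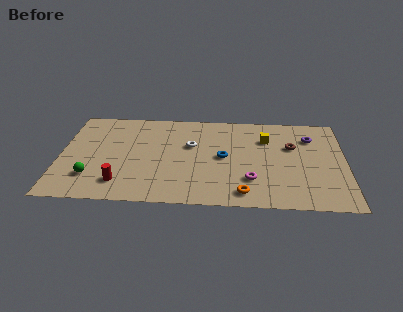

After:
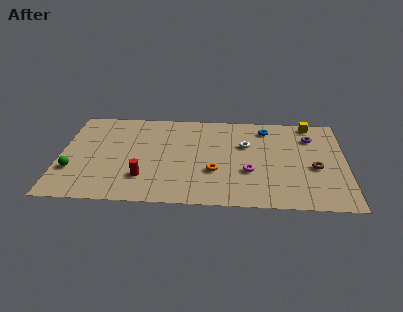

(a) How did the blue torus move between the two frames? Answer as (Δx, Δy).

(2.5, 3.1)

From the two frames, the blue torus sits at roughly (9.5, 4.8) before and (12.0, 7.9) after.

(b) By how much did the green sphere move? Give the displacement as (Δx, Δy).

(-1.1, 0.6)

From the two frames, the green sphere sits at roughly (1.9, 2.4) before and (0.8, 3.0) after.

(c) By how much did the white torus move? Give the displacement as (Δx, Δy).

(3.2, 0.2)

The white torus started near (7.6, 5.9) and ended near (10.8, 6.1).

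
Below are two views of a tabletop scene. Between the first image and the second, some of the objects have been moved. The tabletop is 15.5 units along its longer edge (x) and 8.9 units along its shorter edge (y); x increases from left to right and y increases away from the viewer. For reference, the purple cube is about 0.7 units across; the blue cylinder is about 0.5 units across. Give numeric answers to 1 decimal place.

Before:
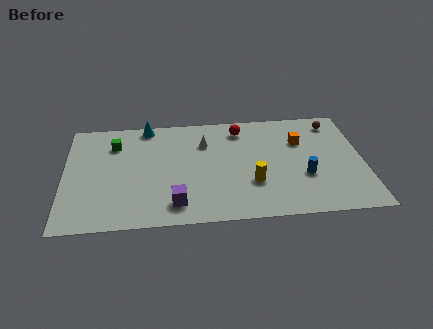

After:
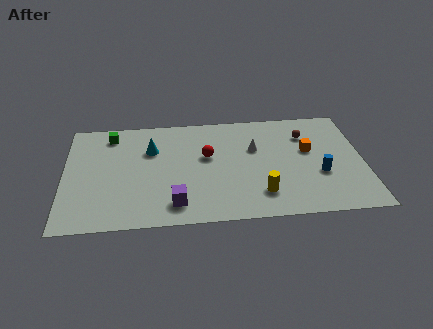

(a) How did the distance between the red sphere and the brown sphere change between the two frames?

+0.5

They were about 4.9 units apart before and 5.4 after — 0.5 units further apart.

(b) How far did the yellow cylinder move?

1.0

From (9.7, 2.9) to (10.1, 2.0), the yellow cylinder covered √(0.4² + 0.9²) ≈ 1.0 units.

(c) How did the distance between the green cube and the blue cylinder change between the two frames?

+1.2

The distance was about 10.4 in the first image and 11.6 in the second, so they moved 1.2 units further apart.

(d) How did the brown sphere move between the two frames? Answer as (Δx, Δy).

(-1.5, -0.9)

The brown sphere was at about (14.1, 7.5) and moved to about (12.6, 6.6).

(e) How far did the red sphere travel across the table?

2.8

The red sphere was near (9.2, 7.4) before and (7.4, 5.3) after, so it travelled √(1.8² + 2.1²) ≈ 2.8 units.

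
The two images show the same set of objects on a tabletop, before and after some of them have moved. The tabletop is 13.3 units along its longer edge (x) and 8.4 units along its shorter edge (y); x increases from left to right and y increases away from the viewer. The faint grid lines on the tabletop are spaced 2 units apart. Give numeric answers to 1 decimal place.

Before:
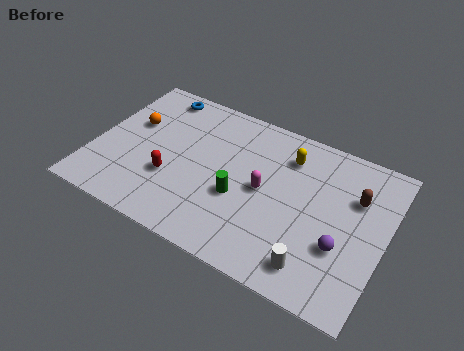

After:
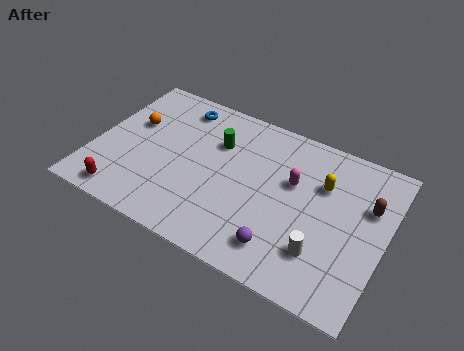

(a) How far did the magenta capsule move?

1.6

The magenta capsule moved from about (7.8, 4.2) to (9.0, 5.2), a distance of √(1.2² + 1.0²) ≈ 1.6.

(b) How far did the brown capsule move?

0.6

From (11.8, 5.7) to (12.4, 5.5), the brown capsule covered √(0.6² + 0.2²) ≈ 0.6 units.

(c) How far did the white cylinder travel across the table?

0.8

From (10.5, 1.4) to (10.7, 2.2), the white cylinder covered √(0.2² + 0.8²) ≈ 0.8 units.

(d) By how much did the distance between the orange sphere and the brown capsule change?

+0.6

Before: roughly 10.3 units apart; after: 10.9. That's 0.6 units further apart.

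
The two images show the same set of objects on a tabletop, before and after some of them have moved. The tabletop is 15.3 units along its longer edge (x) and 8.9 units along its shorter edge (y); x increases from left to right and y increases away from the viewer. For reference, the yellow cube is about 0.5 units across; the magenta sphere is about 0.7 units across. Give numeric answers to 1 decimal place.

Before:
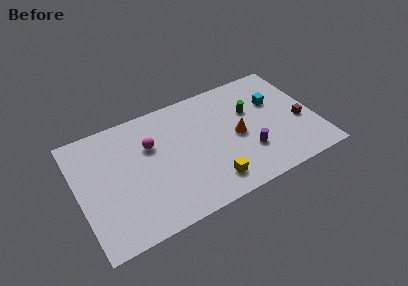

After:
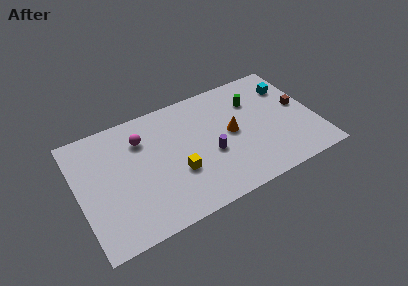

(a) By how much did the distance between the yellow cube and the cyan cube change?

+2.1

The distance was about 6.4 in the first image and 8.5 in the second, so they moved 2.1 units further apart.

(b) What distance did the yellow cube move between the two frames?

2.5

From (8.1, 1.6) to (6.2, 3.2), the yellow cube covered √(1.9² + 1.6²) ≈ 2.5 units.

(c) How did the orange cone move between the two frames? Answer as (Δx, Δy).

(-0.3, 0.4)

The orange cone started near (10.2, 4.2) and ended near (9.9, 4.6).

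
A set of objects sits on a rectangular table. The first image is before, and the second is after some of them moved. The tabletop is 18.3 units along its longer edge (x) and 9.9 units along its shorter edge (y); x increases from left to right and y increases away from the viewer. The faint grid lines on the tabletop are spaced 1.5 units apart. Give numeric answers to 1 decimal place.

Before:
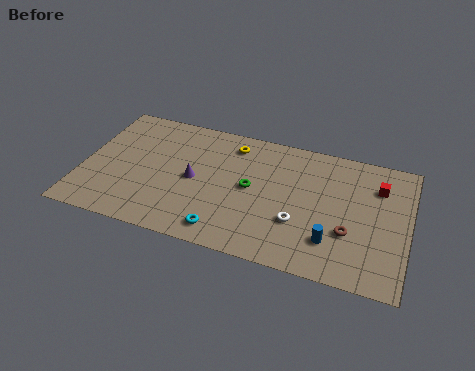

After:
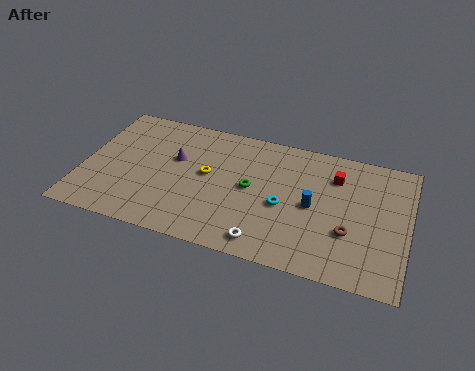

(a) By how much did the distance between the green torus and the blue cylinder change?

-1.9

The distance was about 5.4 in the first image and 3.5 in the second, so they moved 1.9 units closer together.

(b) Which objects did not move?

the brown torus and the green torus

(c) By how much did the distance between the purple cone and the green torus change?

+1.3

They were about 3.2 units apart before and 4.5 after — 1.3 units further apart.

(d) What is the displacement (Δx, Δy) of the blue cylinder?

(-1.2, 2.3)

The blue cylinder started near (14.2, 2.5) and ended near (13.0, 4.8).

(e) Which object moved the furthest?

the cyan torus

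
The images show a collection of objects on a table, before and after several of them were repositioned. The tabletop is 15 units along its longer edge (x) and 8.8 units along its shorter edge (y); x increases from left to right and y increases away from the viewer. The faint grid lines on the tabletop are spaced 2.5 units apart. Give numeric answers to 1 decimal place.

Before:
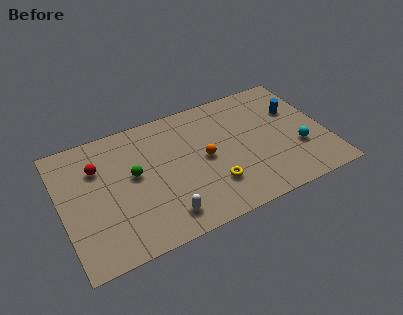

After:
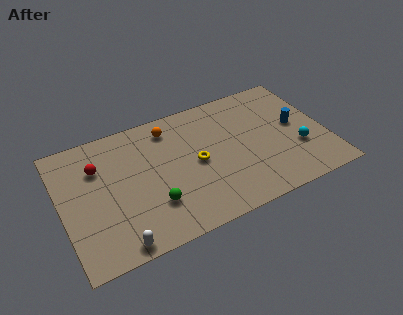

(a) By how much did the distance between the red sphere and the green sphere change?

+2.3

The distance was about 2.3 in the first image and 4.6 in the second, so they moved 2.3 units further apart.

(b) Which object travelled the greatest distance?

the orange sphere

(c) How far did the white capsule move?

2.8

The white capsule was near (5.4, 1.5) before and (2.7, 0.8) after, so it travelled √(2.7² + 0.7²) ≈ 2.8 units.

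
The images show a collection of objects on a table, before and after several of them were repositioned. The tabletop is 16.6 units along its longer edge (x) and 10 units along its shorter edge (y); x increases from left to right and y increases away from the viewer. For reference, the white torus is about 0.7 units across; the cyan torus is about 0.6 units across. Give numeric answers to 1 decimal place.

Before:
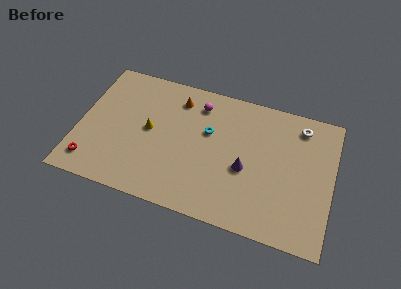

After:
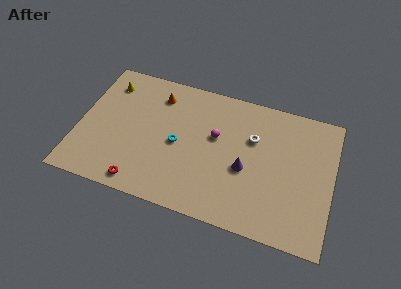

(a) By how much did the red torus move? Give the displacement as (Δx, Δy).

(3.3, -0.6)

The red torus was at about (1.1, 1.7) and moved to about (4.4, 1.1).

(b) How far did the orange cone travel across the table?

1.3

The orange cone moved from about (6.2, 8.1) to (4.9, 8.0), a distance of √(1.3² + 0.1²) ≈ 1.3.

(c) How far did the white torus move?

3.5

The white torus was near (14.3, 8.4) before and (11.3, 6.6) after, so it travelled √(3.0² + 1.8²) ≈ 3.5 units.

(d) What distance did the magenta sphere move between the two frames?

2.5

From (7.6, 8.1) to (8.9, 6.0), the magenta sphere covered √(1.3² + 2.1²) ≈ 2.5 units.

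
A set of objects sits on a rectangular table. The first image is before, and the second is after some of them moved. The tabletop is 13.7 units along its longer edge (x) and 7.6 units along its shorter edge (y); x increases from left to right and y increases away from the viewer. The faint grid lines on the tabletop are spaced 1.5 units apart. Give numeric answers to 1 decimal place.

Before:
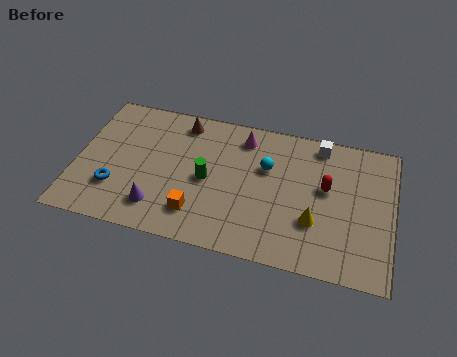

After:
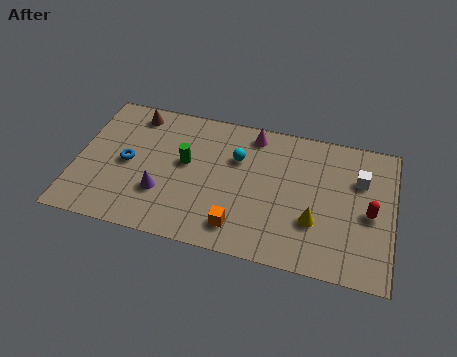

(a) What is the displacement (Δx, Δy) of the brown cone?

(-2.1, 0.0)

From the two frames, the brown cone sits at roughly (4.4, 6.5) before and (2.3, 6.5) after.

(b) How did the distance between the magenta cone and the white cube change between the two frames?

+1.6

They were about 3.3 units apart before and 4.9 after — 1.6 units further apart.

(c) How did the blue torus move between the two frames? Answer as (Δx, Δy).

(0.4, 1.5)

From the two frames, the blue torus sits at roughly (1.8, 2.2) before and (2.2, 3.7) after.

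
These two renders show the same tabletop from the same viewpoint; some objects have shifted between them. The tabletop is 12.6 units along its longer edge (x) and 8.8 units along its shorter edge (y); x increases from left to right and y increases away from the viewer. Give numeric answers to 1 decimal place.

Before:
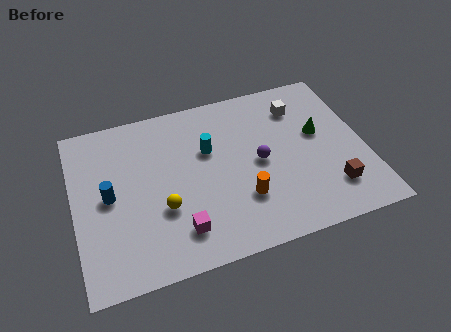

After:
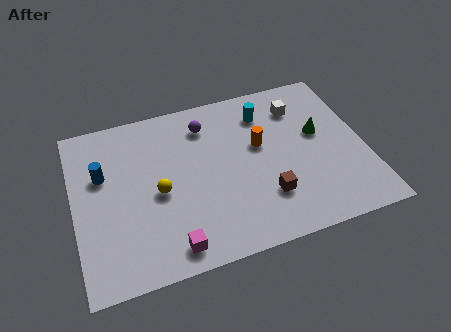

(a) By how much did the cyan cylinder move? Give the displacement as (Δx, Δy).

(2.6, 1.3)

From the two frames, the cyan cylinder sits at roughly (5.9, 5.6) before and (8.5, 6.9) after.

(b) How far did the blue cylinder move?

1.2

The blue cylinder was near (1.5, 4.4) before and (1.3, 5.6) after, so it travelled √(0.2² + 1.2²) ≈ 1.2 units.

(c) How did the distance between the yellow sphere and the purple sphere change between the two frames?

-0.7

The distance was about 4.5 in the first image and 3.8 in the second, so they moved 0.7 units closer together.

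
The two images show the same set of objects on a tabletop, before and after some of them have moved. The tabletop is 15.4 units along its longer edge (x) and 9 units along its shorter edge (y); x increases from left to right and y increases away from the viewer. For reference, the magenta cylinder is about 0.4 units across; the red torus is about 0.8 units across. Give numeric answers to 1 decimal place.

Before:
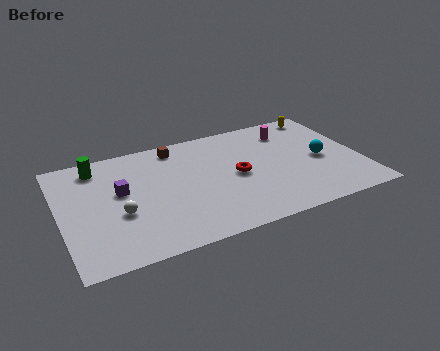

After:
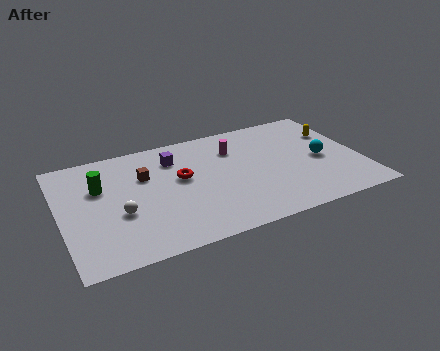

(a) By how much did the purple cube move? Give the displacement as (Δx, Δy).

(2.9, 1.7)

The purple cube was at about (3.1, 5.2) and moved to about (6.0, 6.9).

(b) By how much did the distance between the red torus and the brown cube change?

-2.4

They were about 4.4 units apart before and 2.0 after — 2.4 units closer together.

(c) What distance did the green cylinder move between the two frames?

1.7

From (2.1, 7.6) to (2.1, 5.9), the green cylinder covered √(0.0² + 1.7²) ≈ 1.7 units.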